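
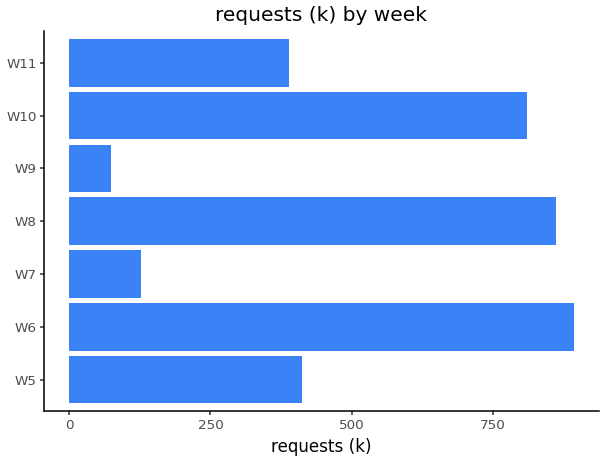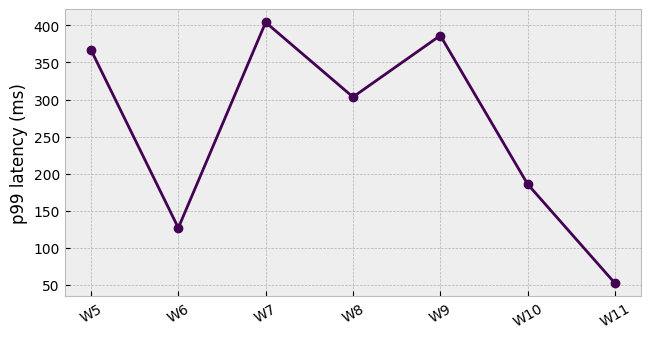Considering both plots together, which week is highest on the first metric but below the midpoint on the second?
Chart 2 median p99 latency (ms) ≈ 300; below-median weeks: W6, W10, W11. Among those, W6 has the highest requests (k) (≈ 900).

W6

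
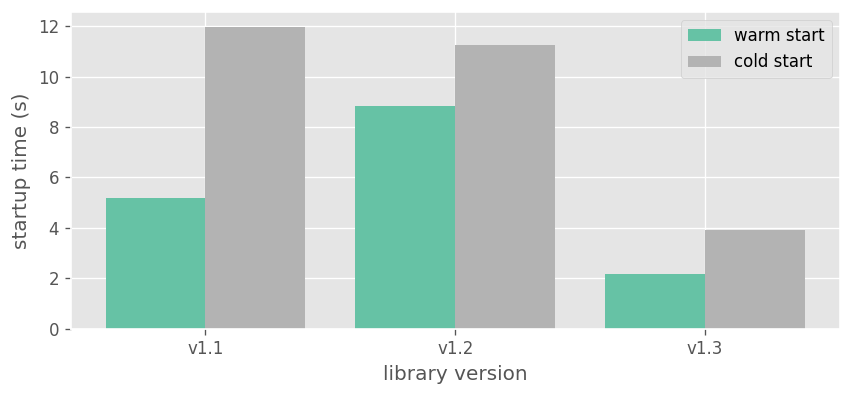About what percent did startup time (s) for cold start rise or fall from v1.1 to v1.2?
≈ -8.3%

v1.1 ≈ 12, v1.2 ≈ 11; (11 − 12) / 12 ≈ -8.3%.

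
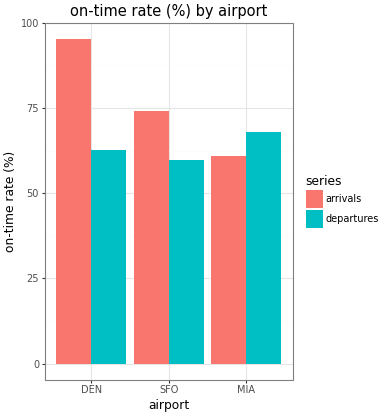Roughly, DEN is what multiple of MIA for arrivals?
≈ 1.67×

DEN ≈ 100, MIA ≈ 60; 100/60 ≈ 1.67.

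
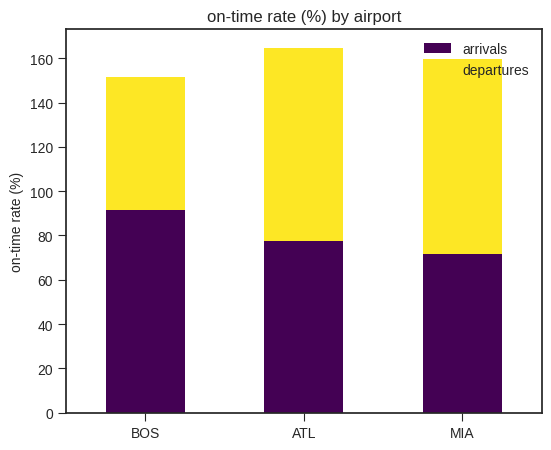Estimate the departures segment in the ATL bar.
≈ 80

departures top ≈ 160, bottom ≈ 80; segment ≈ 80.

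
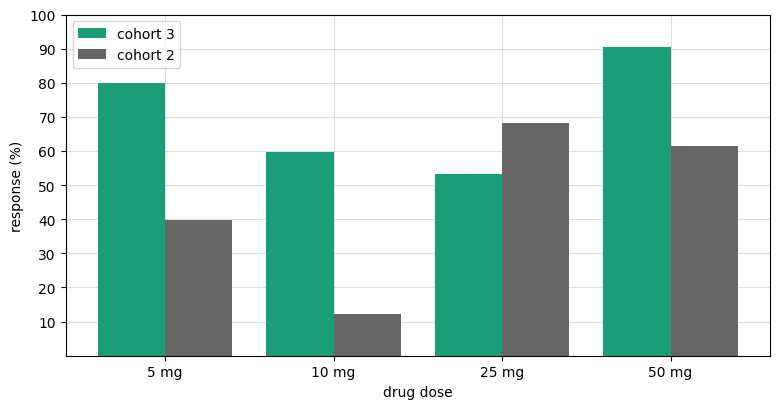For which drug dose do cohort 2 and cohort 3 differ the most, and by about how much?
10 mg: cohort 2 ≈ 10, cohort 3 ≈ 60 → gap ≈ 50. Next-largest (5 mg) is only ≈ 40.

10 mg, ≈ 50 %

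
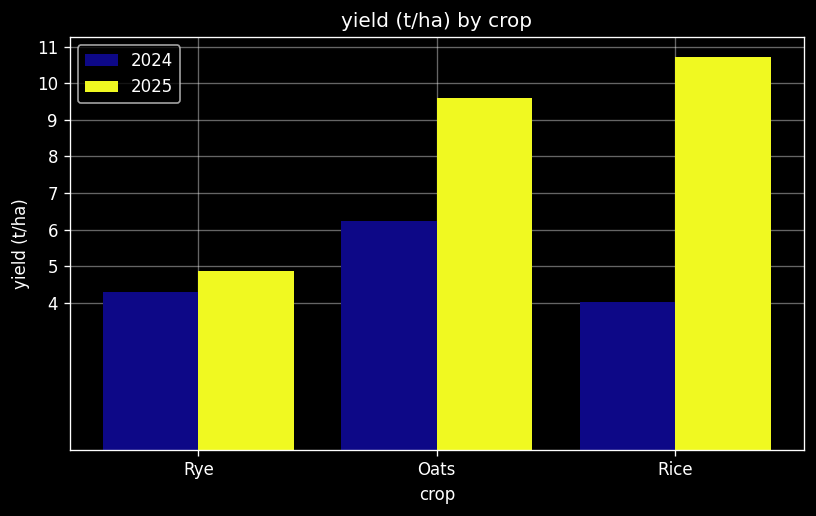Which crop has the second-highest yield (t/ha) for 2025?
Oats

Top 3 for 2025: Rice ≈ 11, Oats ≈ 10, Rye ≈ 5.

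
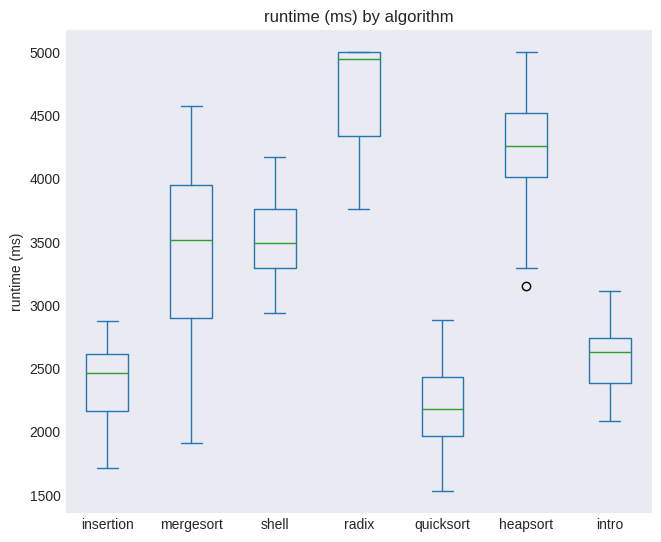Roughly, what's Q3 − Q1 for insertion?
≈ 500

Q3 ≈ 2500, Q1 ≈ 2000; IQR ≈ 500.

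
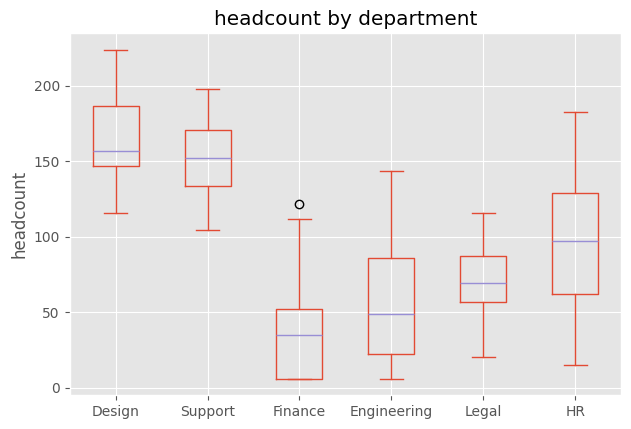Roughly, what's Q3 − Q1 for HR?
≈ 60

Q3 ≈ 120, Q1 ≈ 60; IQR ≈ 60.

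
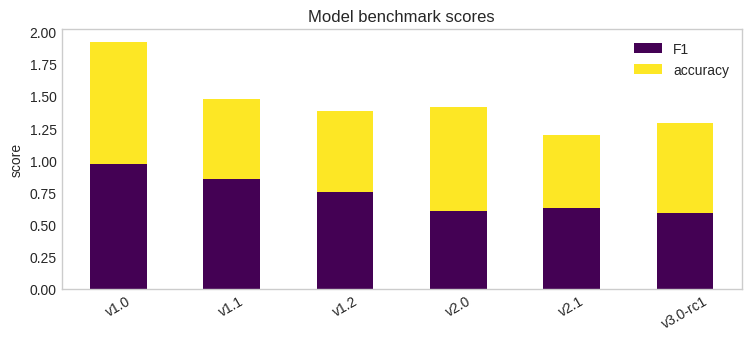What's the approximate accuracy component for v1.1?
accuracy top ≈ 1.4, bottom ≈ 0.8; segment ≈ 0.6.

≈ 0.6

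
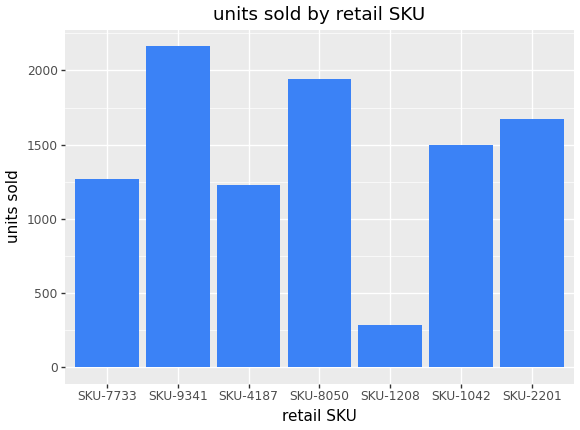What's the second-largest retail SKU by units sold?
Top 3: SKU-9341 ≈ 2200, SKU-8050 ≈ 2000, SKU-2201 ≈ 1600.

SKU-8050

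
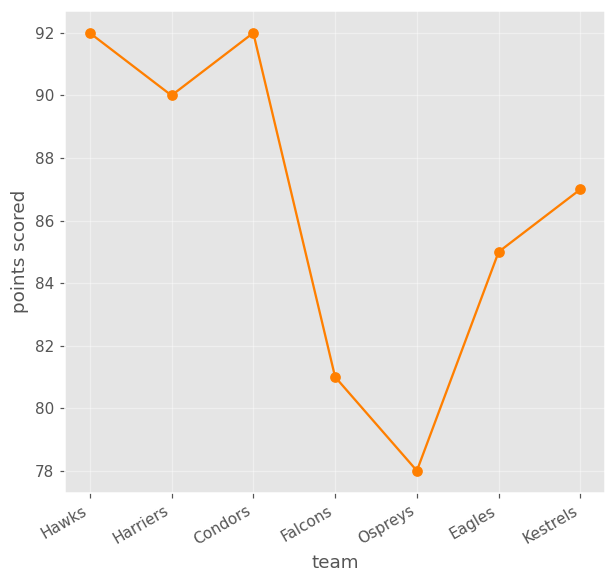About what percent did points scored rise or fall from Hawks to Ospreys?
≈ -15.2%

Hawks ≈ 92, Ospreys ≈ 78; (78 − 92) / 92 ≈ -15.2%.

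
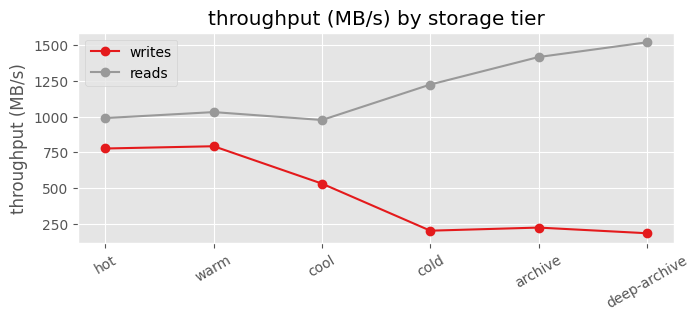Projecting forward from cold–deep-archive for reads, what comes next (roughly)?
≈ 1800

Last three: 1200, 1400, 1600 → slope ≈ 200/step → next ≈ 1800.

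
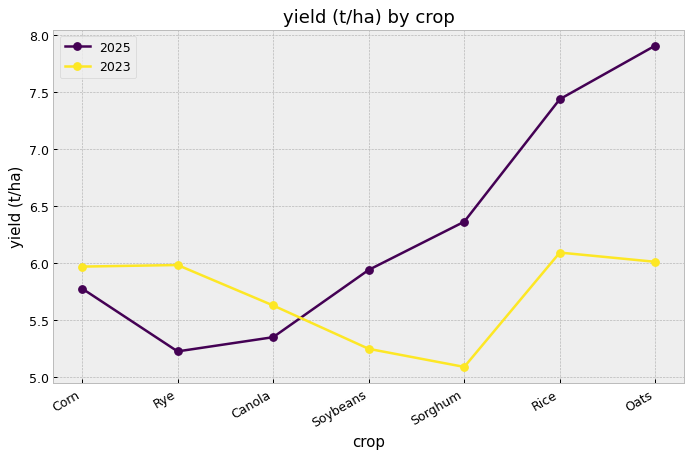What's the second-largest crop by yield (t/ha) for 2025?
Top 3 for 2025: Oats ≈ 8.0, Rice ≈ 7.5, Sorghum ≈ 6.5.

Rice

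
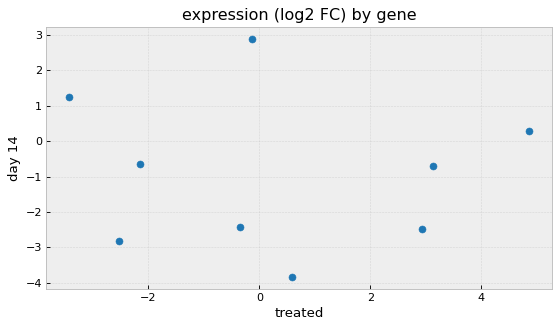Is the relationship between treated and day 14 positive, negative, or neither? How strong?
Points are roughly uncorrelated; weak (|r| ≈ 0.1).

no clear correlation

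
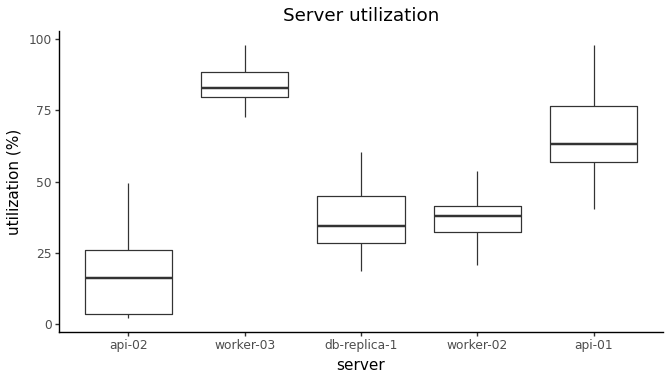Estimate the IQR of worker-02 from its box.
≈ 10

Q3 ≈ 40, Q1 ≈ 30; IQR ≈ 10.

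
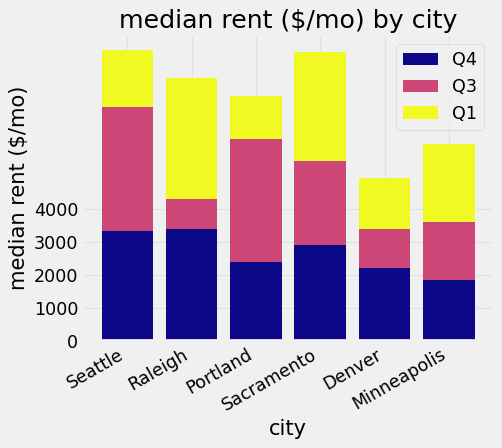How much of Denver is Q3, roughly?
Q3 top ≈ 3000, bottom ≈ 2000; segment ≈ 1000.

≈ 1000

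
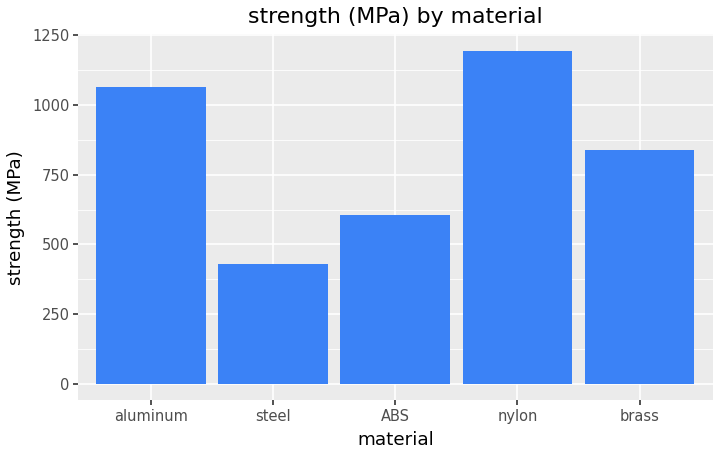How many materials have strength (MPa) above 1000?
Above 1000: aluminum, nylon.

2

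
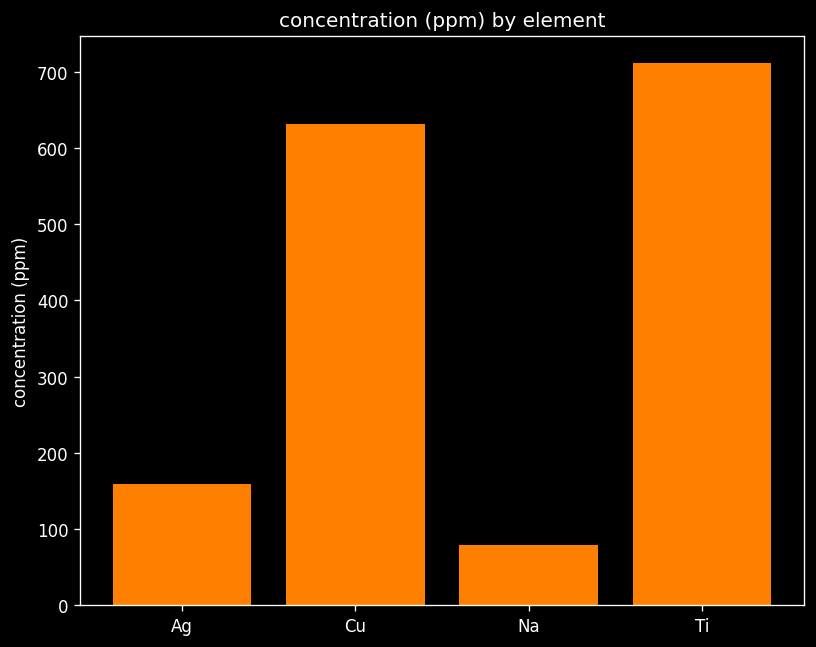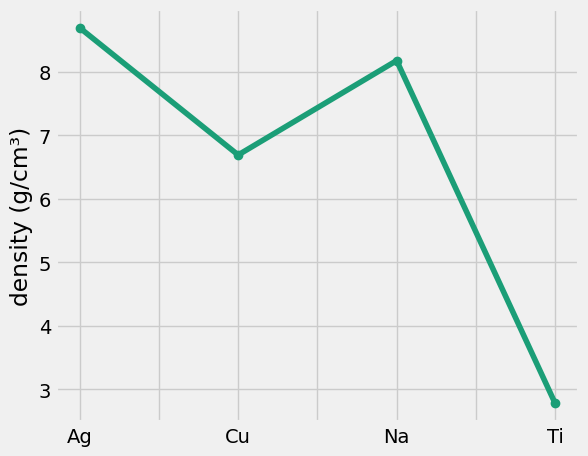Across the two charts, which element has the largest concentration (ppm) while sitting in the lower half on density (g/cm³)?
Chart 2 median density (g/cm³) ≈ 7; below-median elements: Cu, Ti. Among those, Ti has the highest concentration (ppm) (≈ 700).

Ti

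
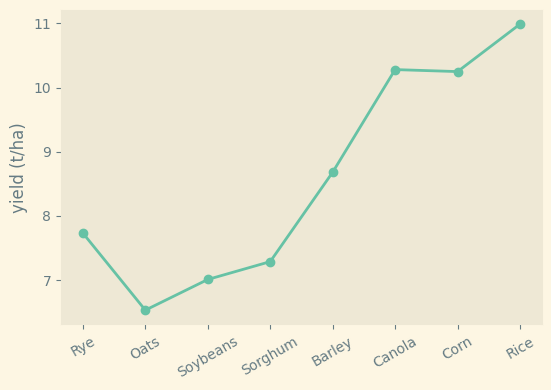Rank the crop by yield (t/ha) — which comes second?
Top 3: Rice ≈ 11.0, Canola ≈ 10.5, Corn ≈ 10.0.

Canola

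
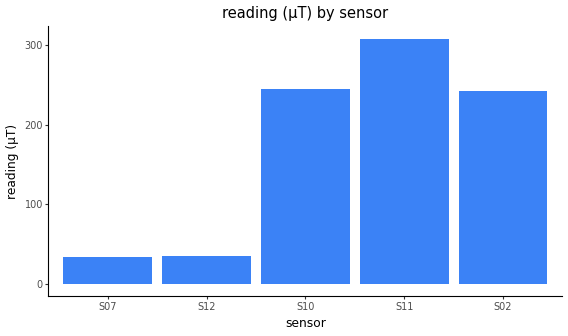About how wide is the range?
≈ 250

Max S11 ≈ 300, min S07 ≈ 50; range ≈ 250.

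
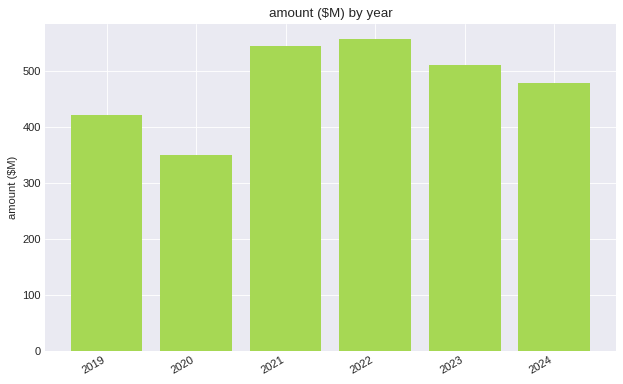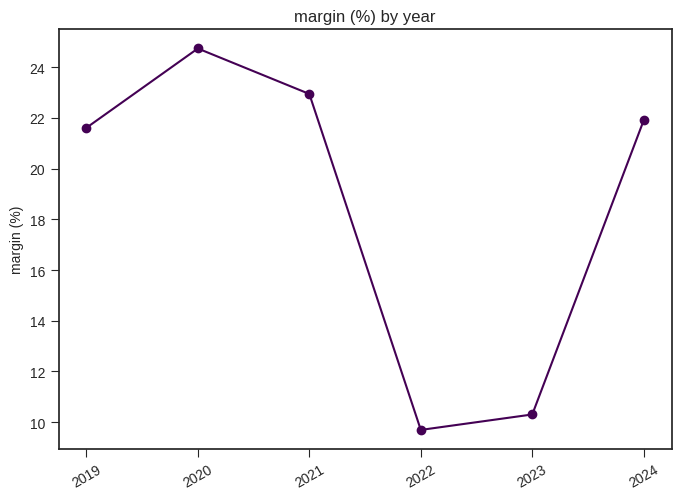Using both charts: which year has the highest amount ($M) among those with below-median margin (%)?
Chart 2 median margin (%) ≈ 20; below-median years: 2019, 2022, 2023. Among those, 2022 has the highest amount ($M) (≈ 600).

2022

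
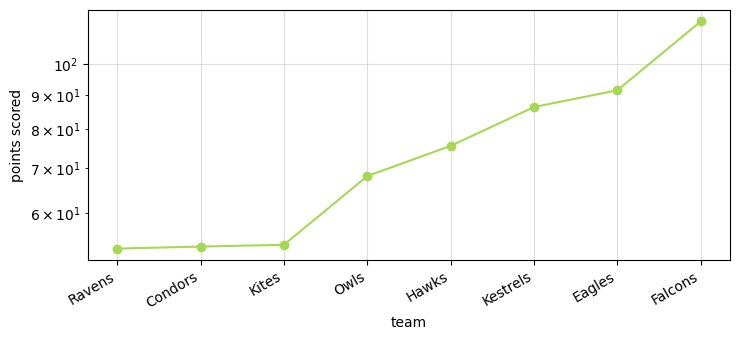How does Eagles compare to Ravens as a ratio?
Eagles ≈ 90, Ravens ≈ 50; 90/50 ≈ 1.8.

≈ 1.8×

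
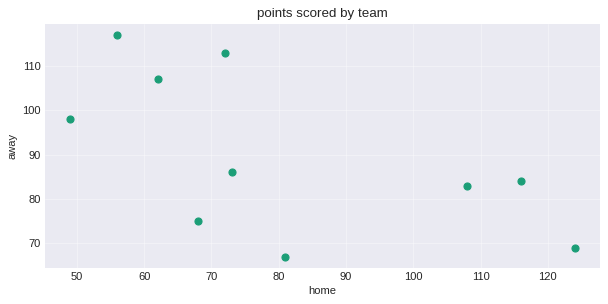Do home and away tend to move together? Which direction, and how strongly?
negative, moderate

Points are negatively correlated; moderate (|r| ≈ 0.6).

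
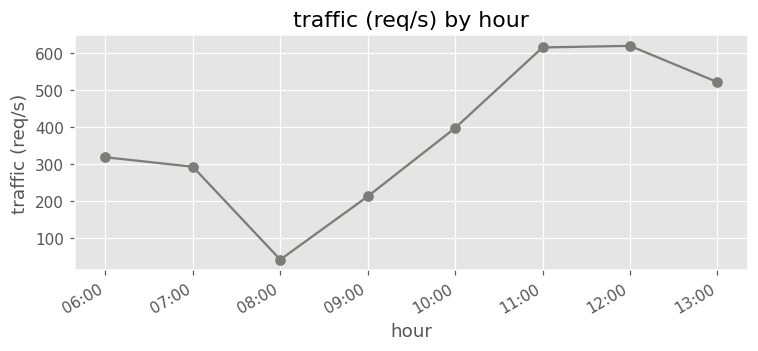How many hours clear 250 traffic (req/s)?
6

Above 250: 06:00, 07:00, 10:00, 11:00, 12:00, 13:00.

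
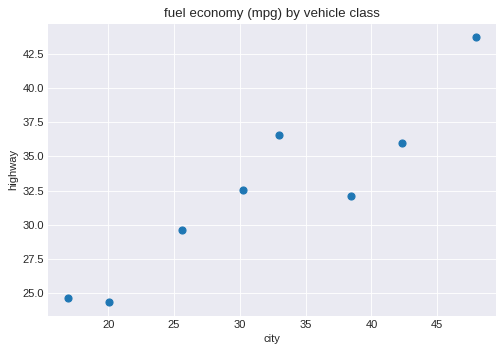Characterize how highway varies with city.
Points are positively correlated; strong (|r| ≈ 0.9).

positive, strong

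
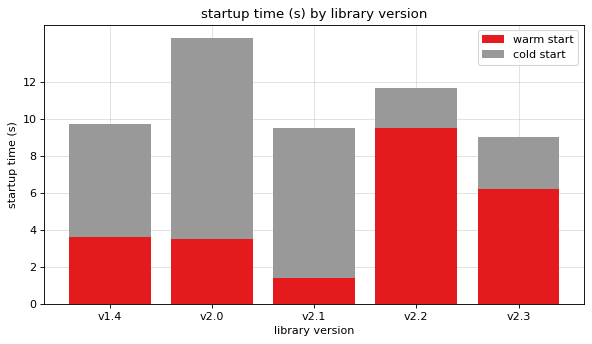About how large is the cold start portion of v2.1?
cold start top ≈ 10, bottom ≈ 2; segment ≈ 8.

≈ 8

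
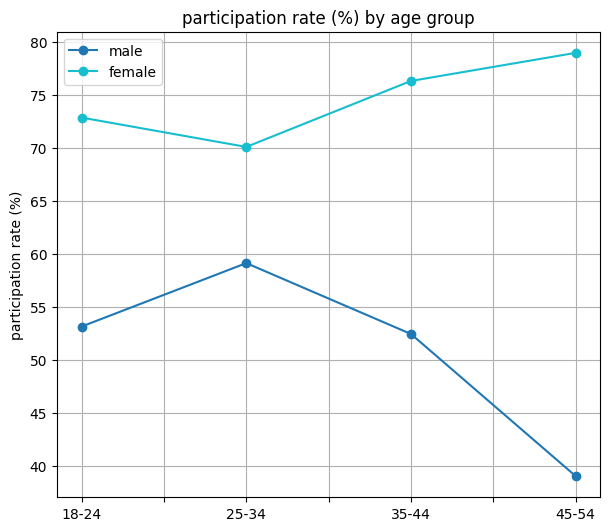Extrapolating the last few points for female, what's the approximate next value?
≈ 85

Last three: 70, 75, 80 → slope ≈ 5/step → next ≈ 85.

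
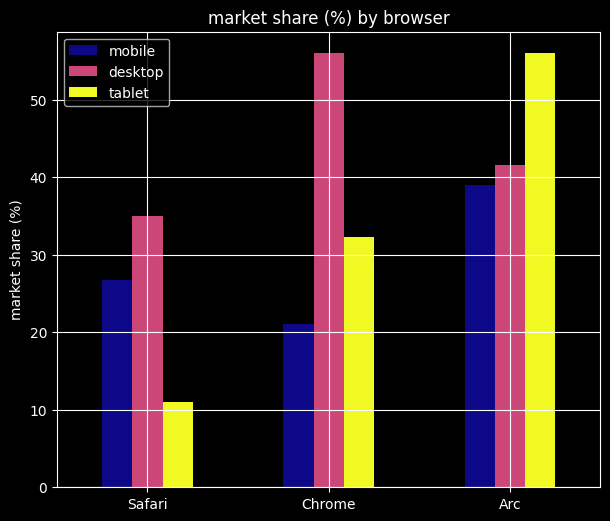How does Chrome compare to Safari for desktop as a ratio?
≈ 1.57×

Chrome ≈ 55, Safari ≈ 35; 55/35 ≈ 1.57.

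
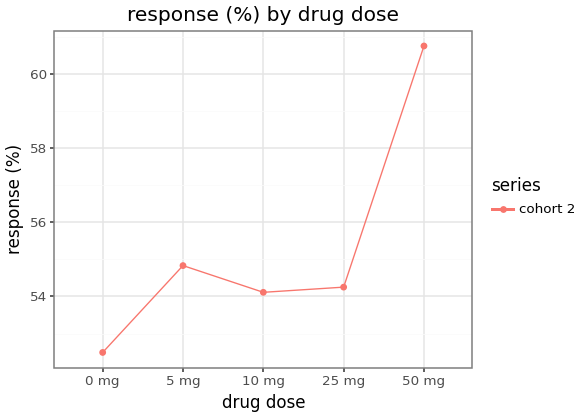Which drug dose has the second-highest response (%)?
Top 3: 50 mg ≈ 61, 5 mg ≈ 55, 25 mg ≈ 54.

5 mg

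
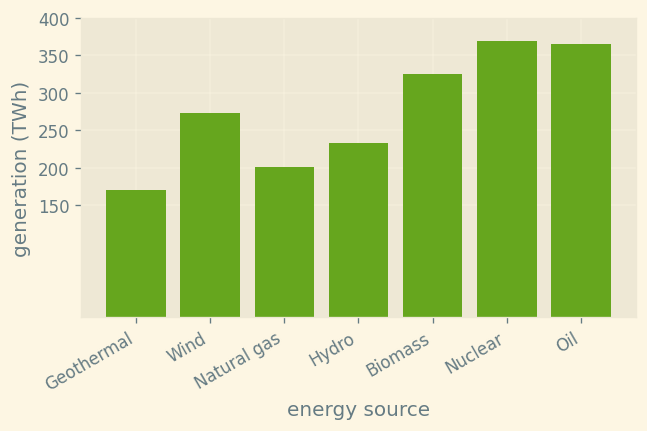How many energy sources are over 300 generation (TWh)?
Above 300: Biomass, Nuclear, Oil.

3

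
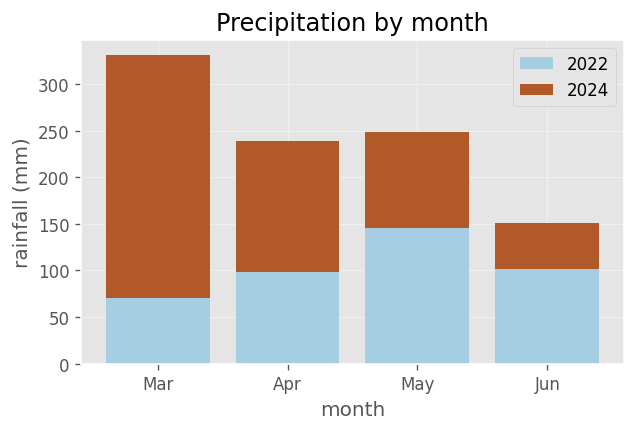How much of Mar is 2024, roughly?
2024 top ≈ 350, bottom ≈ 50; segment ≈ 300.

≈ 300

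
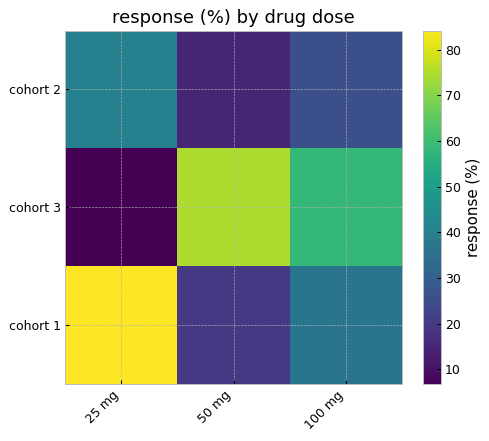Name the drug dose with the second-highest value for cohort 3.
100 mg

Top 3 for cohort 3: 50 mg ≈ 70, 100 mg ≈ 60, 25 mg ≈ 10.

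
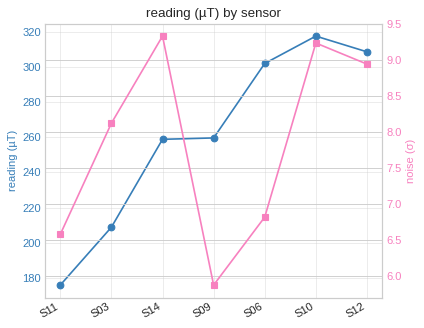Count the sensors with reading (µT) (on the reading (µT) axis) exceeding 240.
5

Above 240: S14, S09, S06, S10, S12.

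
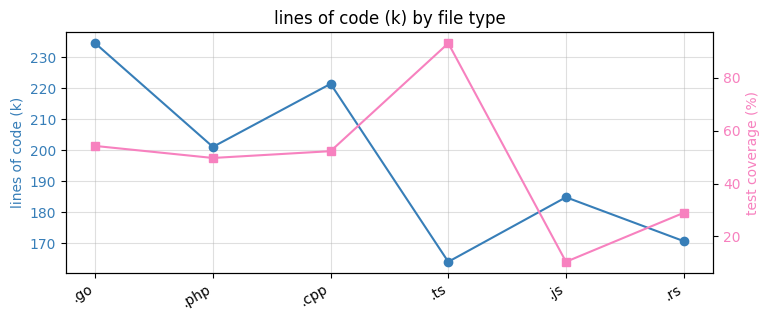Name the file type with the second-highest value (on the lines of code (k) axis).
.cpp

Top 3 (on the lines of code (k) axis): .go ≈ 230, .cpp ≈ 220, .php ≈ 200.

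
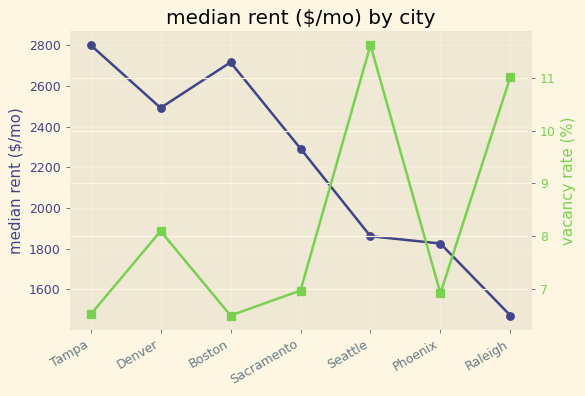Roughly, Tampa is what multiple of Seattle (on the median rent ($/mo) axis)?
≈ 1.56×

Tampa ≈ 2800, Seattle ≈ 1800; 2800/1800 ≈ 1.56.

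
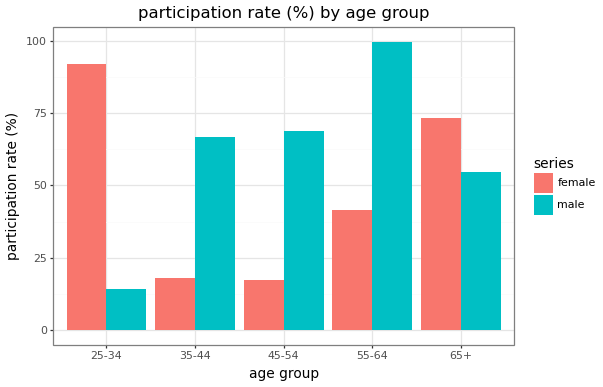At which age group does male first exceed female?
35-44

25-34: male ≈ 10 vs female ≈ 90 (not yet); 35-44: male ≈ 70 vs female ≈ 20 (first crossover).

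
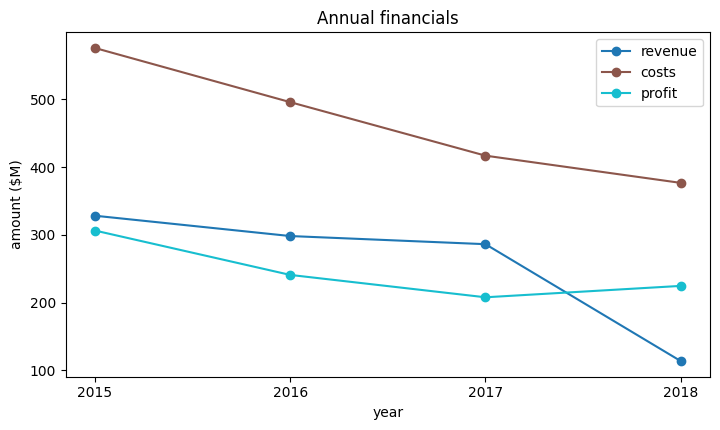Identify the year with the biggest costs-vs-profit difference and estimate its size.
2015, ≈ 300 $M

2015: costs ≈ 600, profit ≈ 300 → gap ≈ 300. Next-largest (2016) is only ≈ 250.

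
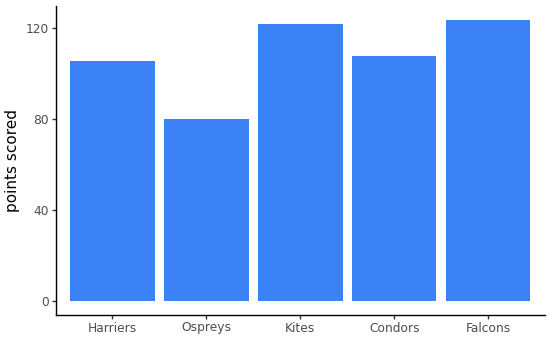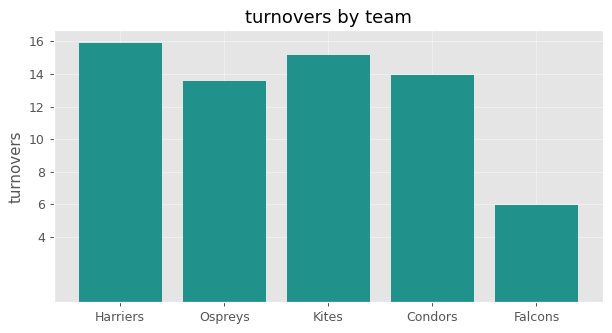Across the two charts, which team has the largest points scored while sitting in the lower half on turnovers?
Chart 2 median turnovers ≈ 14; below-median teams: Ospreys, Falcons. Among those, Falcons has the highest points scored (≈ 120).

Falcons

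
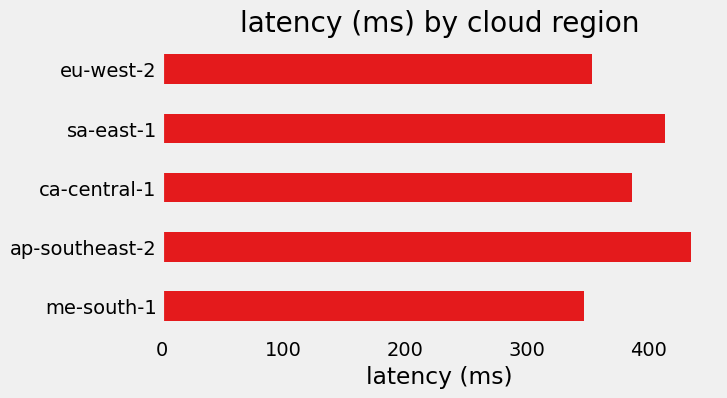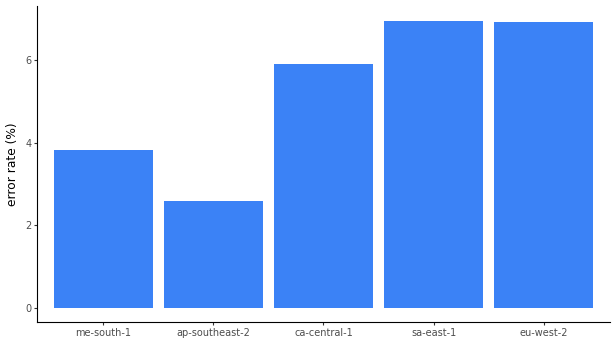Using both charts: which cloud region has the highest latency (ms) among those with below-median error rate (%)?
ap-southeast-2

Chart 2 median error rate (%) ≈ 6; below-median cloud regions: me-south-1, ap-southeast-2. Among those, ap-southeast-2 has the highest latency (ms) (≈ 450).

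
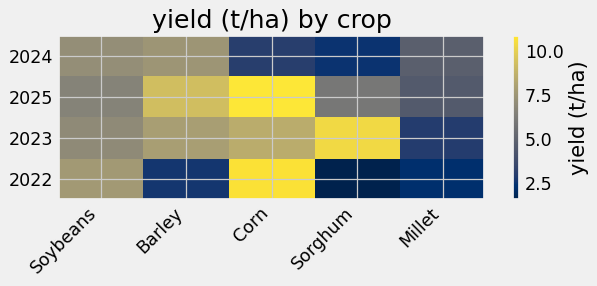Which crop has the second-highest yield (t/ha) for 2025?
Barley

Top 3 for 2025: Corn ≈ 11, Barley ≈ 9, Soybeans ≈ 7.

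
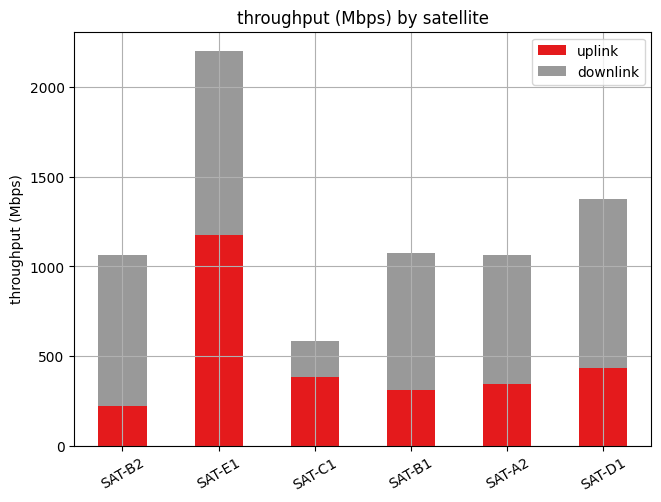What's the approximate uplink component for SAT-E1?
≈ 1200

uplink top ≈ 1200, bottom ≈ 0; segment ≈ 1200.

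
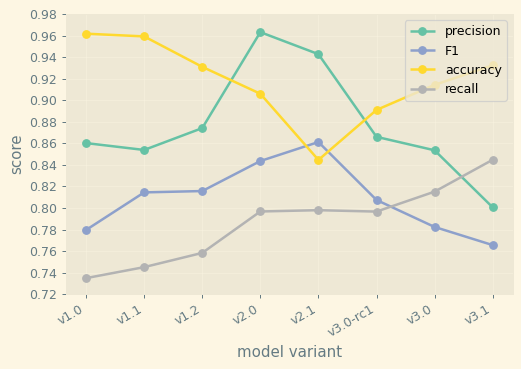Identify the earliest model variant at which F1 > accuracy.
v2.0: F1 ≈ 0.84 vs accuracy ≈ 0.90 (not yet); v2.1: F1 ≈ 0.86 vs accuracy ≈ 0.84 (first crossover).

v2.1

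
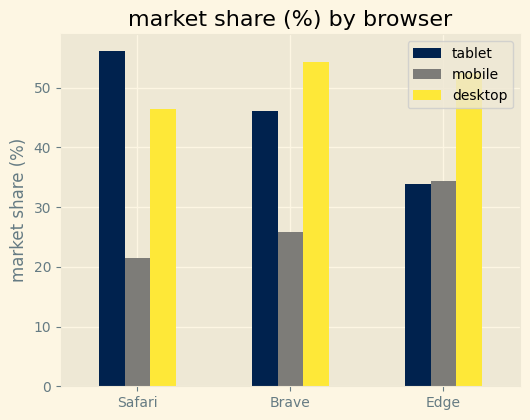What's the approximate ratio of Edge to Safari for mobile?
≈ 1.75×

Edge ≈ 35, Safari ≈ 20; 35/20 ≈ 1.75.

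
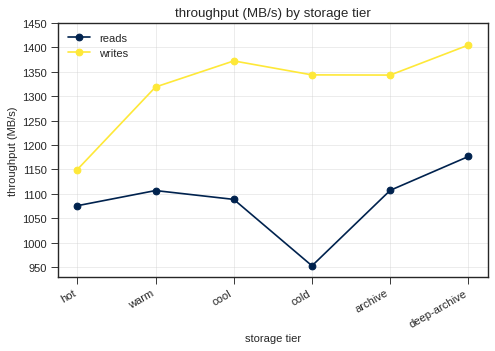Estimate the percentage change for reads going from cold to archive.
≈ +15.8%

cold ≈ 950, archive ≈ 1100; (1100 − 950) / 950 ≈ +15.8%.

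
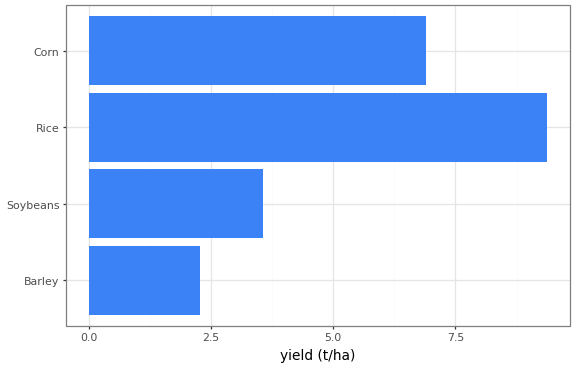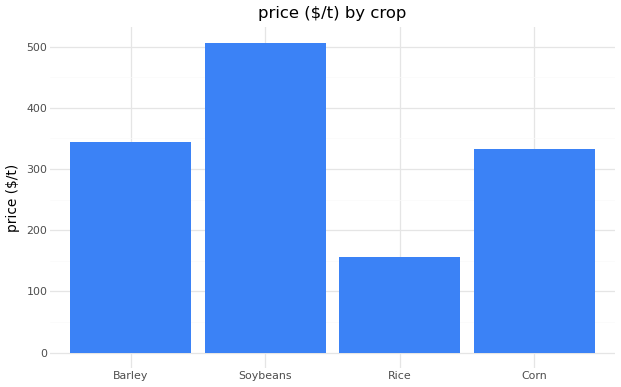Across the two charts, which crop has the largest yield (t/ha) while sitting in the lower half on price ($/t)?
Rice

Chart 2 median price ($/t) ≈ 350; below-median crops: Rice, Corn. Among those, Rice has the highest yield (t/ha) (≈ 9).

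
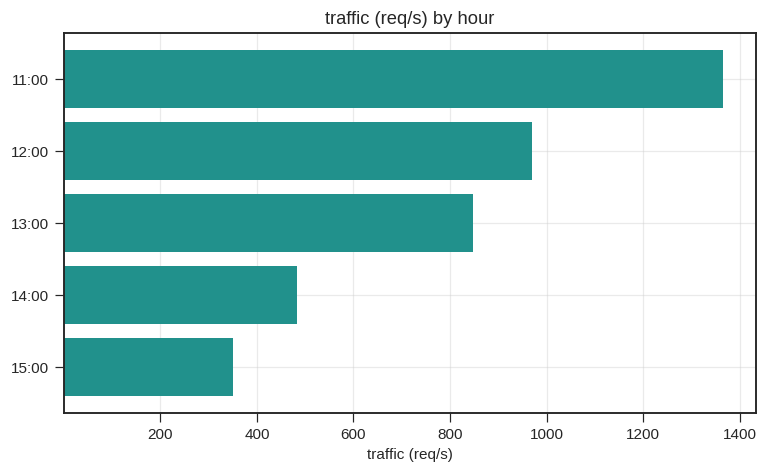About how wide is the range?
≈ 1000

Max 11:00 ≈ 1400, min 15:00 ≈ 400; range ≈ 1000.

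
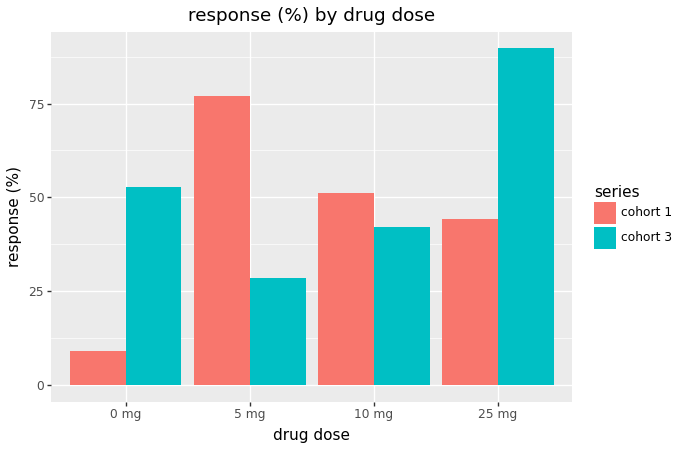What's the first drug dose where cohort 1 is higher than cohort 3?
0 mg: cohort 1 ≈ 10 vs cohort 3 ≈ 50 (not yet); 5 mg: cohort 1 ≈ 80 vs cohort 3 ≈ 30 (first crossover).

5 mg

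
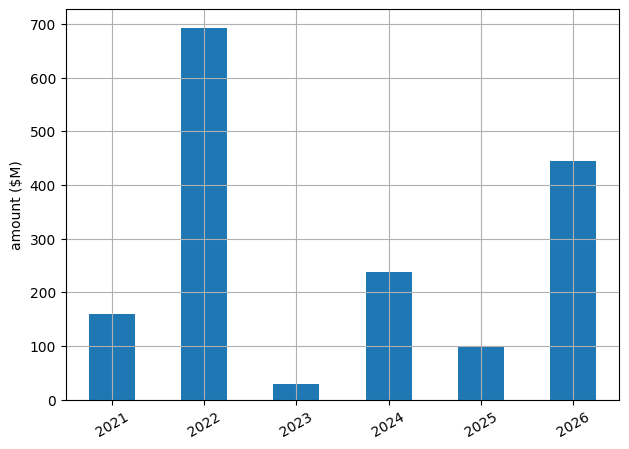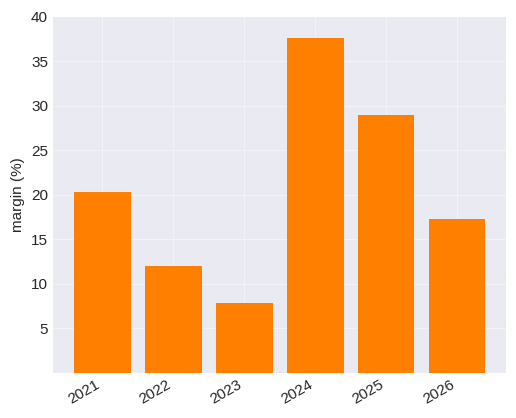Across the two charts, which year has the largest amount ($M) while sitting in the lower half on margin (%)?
2022

Chart 2 median margin (%) ≈ 20; below-median years: 2022, 2023, 2026. Among those, 2022 has the highest amount ($M) (≈ 700).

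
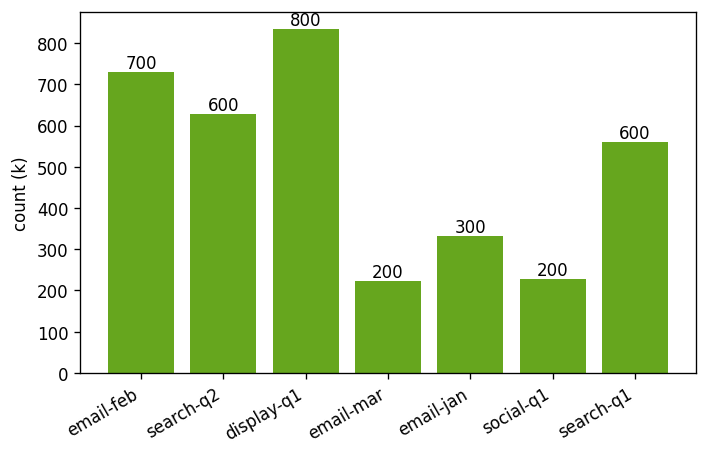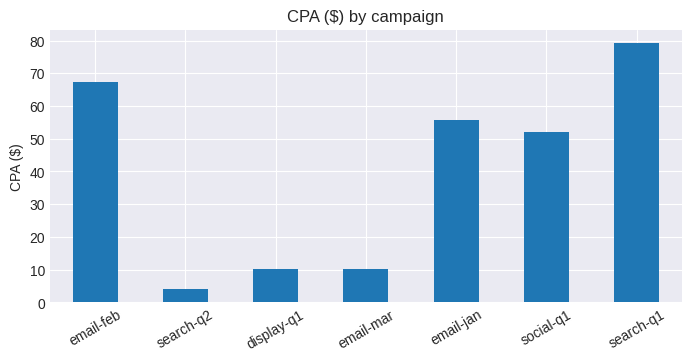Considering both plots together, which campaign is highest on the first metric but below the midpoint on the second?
display-q1

Chart 2 median CPA ($) ≈ 50; below-median campaigns: search-q2, display-q1, email-mar. Among those, display-q1 has the highest count (k) (≈ 800).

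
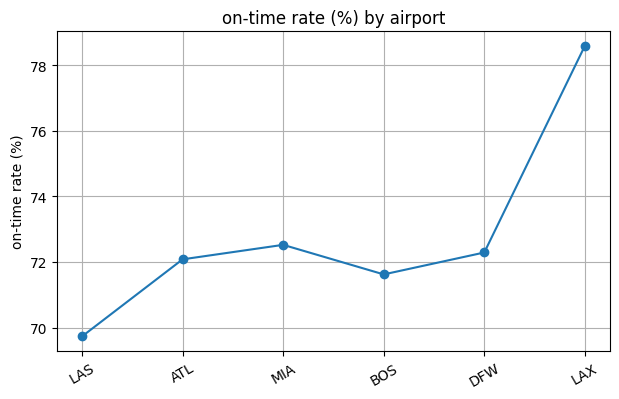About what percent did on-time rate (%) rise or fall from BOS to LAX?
≈ +9.7%

BOS ≈ 72, LAX ≈ 79; (79 − 72) / 72 ≈ +9.7%.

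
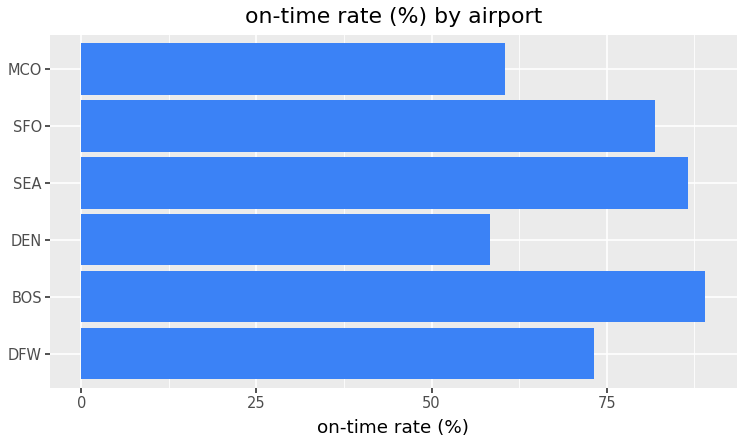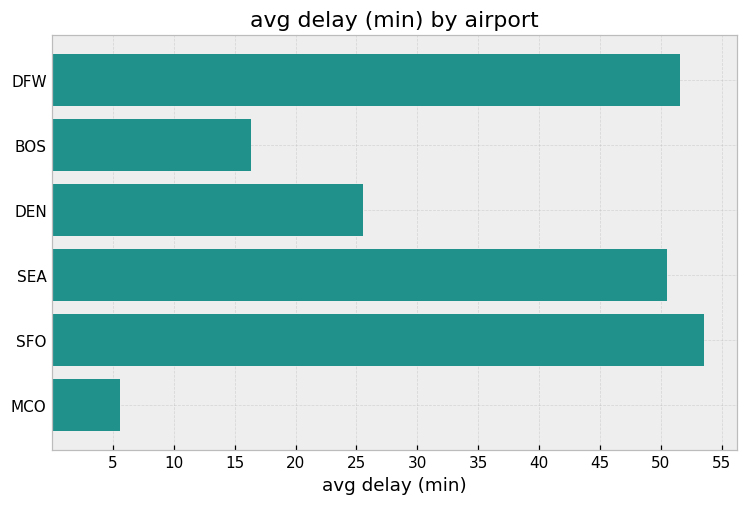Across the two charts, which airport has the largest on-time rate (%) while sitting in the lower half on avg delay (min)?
BOS

Chart 2 median avg delay (min) ≈ 40; below-median airports: BOS, DEN, MCO. Among those, BOS has the highest on-time rate (%) (≈ 90).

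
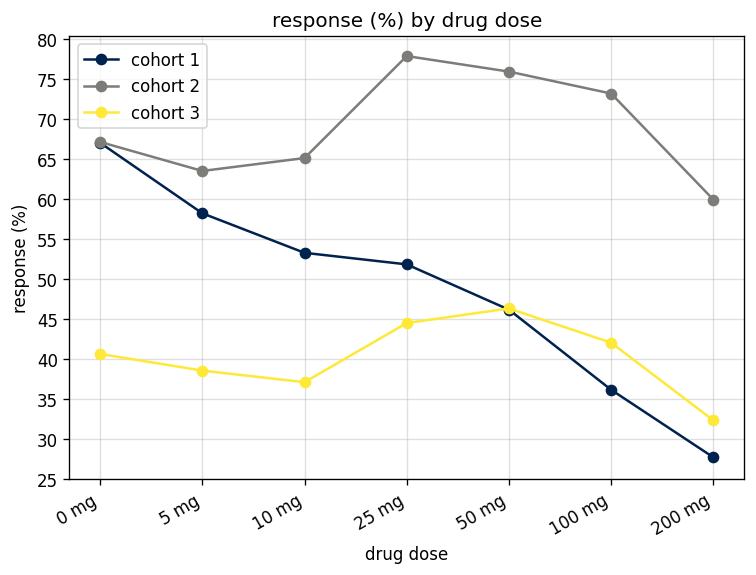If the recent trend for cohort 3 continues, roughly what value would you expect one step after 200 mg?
≈ 22.5

Last three: 45, 40, 30 → slope ≈ -7.5/step → next ≈ 22.5.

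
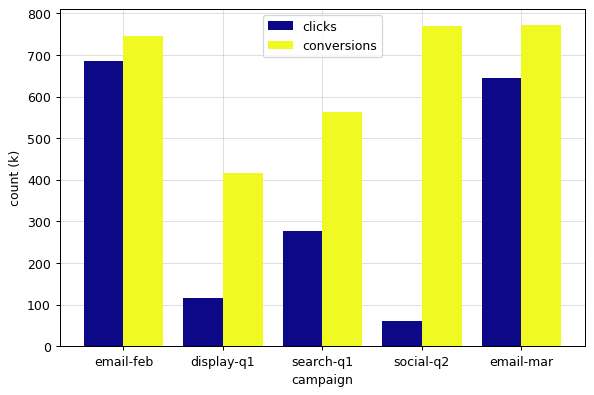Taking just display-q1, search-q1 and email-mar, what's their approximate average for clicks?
≈ 333

(100 + 300 + 600) / 3 ≈ 333.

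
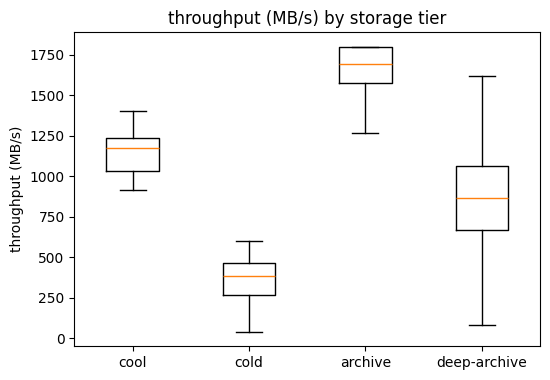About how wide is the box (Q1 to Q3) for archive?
≈ 200

Q3 ≈ 1800, Q1 ≈ 1600; IQR ≈ 200.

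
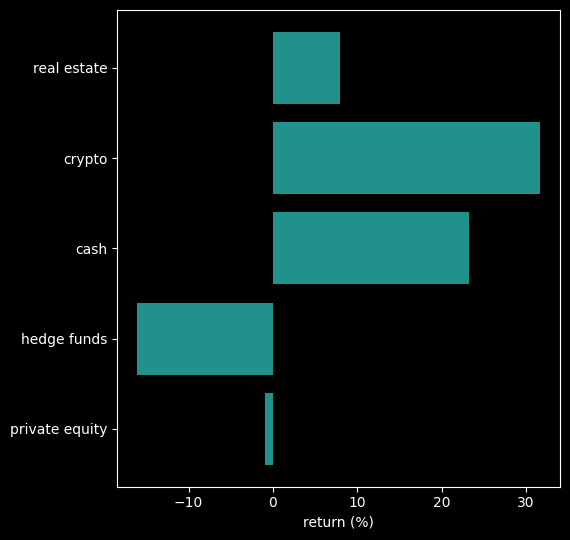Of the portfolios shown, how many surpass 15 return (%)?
Above 15: crypto, cash.

2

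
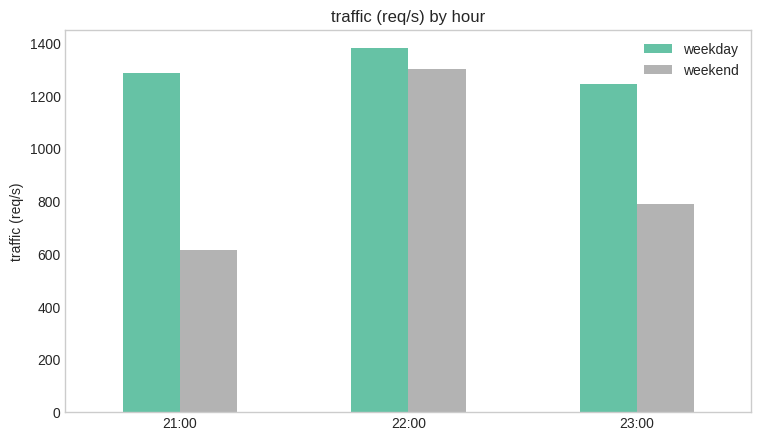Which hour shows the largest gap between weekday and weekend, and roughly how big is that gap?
21:00: weekday ≈ 1200, weekend ≈ 600 → gap ≈ 600. Next-largest (23:00) is only ≈ 400.

21:00, ≈ 600 req/s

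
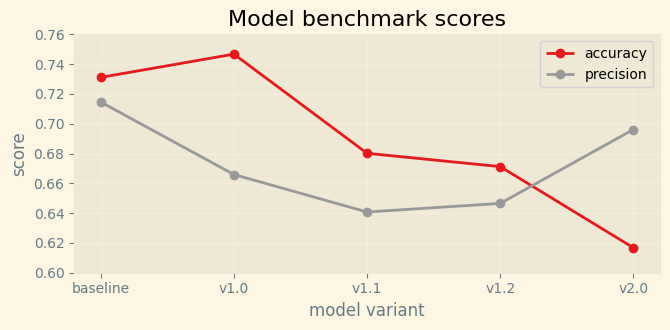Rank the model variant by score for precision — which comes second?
Top 3 for precision: baseline ≈ 0.72, v2.0 ≈ 0.70, v1.0 ≈ 0.66.

v2.0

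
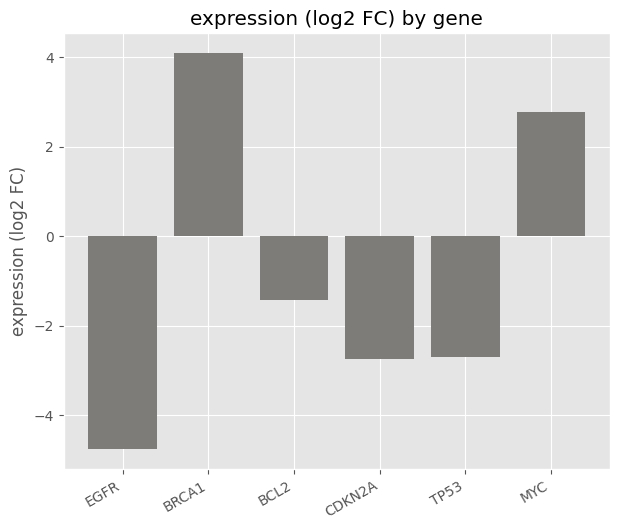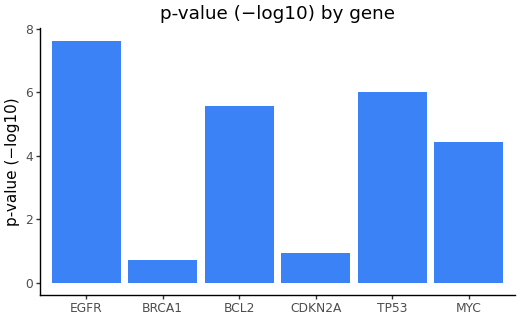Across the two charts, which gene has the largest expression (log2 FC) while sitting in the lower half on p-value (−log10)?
BRCA1

Chart 2 median p-value (−log10) ≈ 5; below-median genes: BRCA1, CDKN2A, MYC. Among those, BRCA1 has the highest expression (log2 FC) (≈ 4).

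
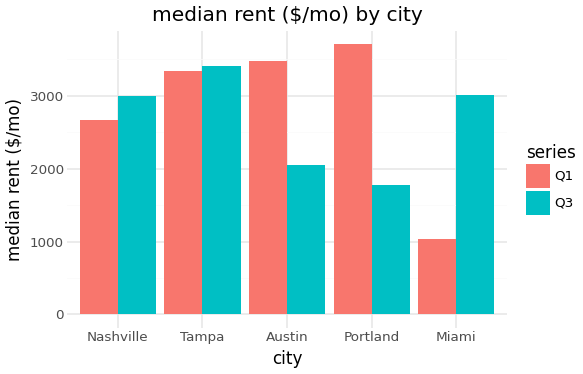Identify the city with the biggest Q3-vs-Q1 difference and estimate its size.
Miami: Q3 ≈ 3000, Q1 ≈ 1000 → gap ≈ 2000. Next-largest (Portland) is only ≈ 1500.

Miami, ≈ 2000 $/mo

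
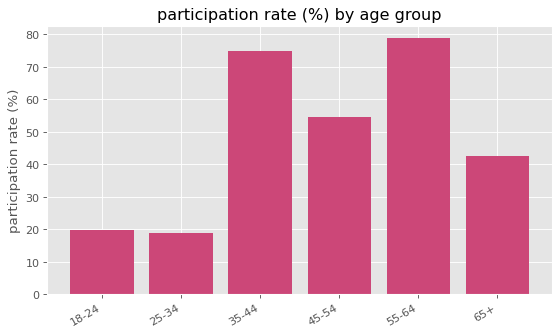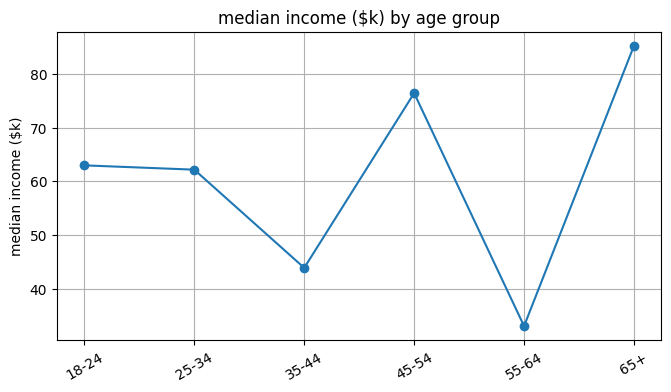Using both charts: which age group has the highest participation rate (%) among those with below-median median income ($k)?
Chart 2 median median income ($k) ≈ 60; below-median age groups: 25-34, 35-44, 55-64. Among those, 55-64 has the highest participation rate (%) (≈ 80).

55-64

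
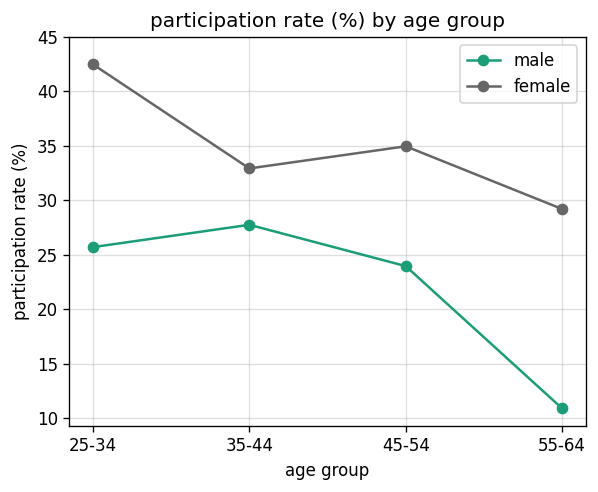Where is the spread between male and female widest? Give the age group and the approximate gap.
55-64, ≈ 20 %

55-64: male ≈ 10, female ≈ 30 → gap ≈ 20. Next-largest (25-34) is only ≈ 15.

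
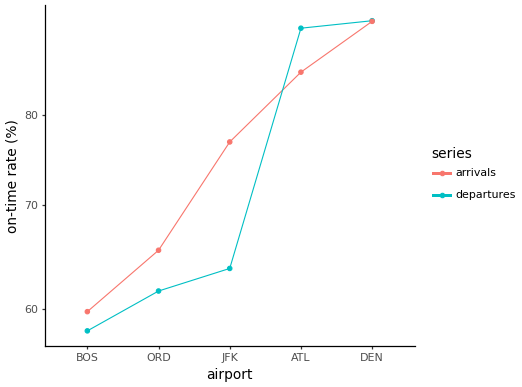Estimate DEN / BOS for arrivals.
DEN ≈ 90, BOS ≈ 60; 90/60 ≈ 1.5.

≈ 1.5×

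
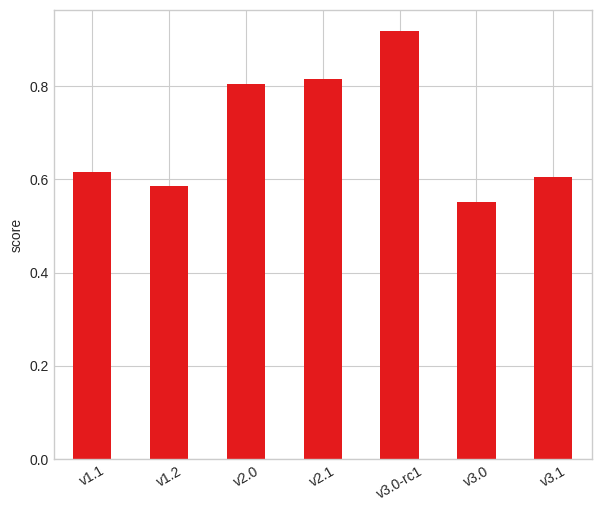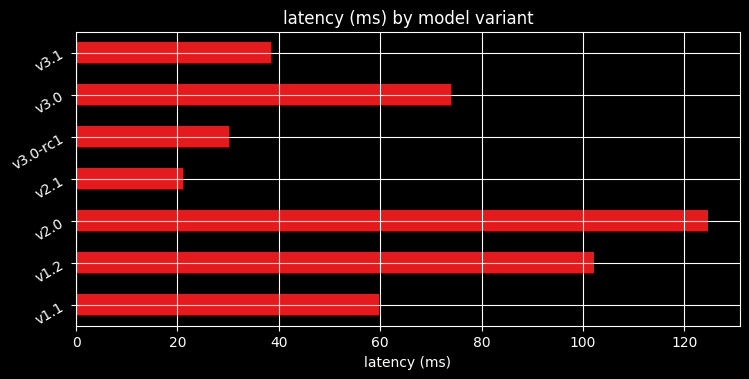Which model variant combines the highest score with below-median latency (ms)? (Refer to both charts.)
Chart 2 median latency (ms) ≈ 60; below-median model variants: v2.1, v3.0-rc1, v3.1. Among those, v3.0-rc1 has the highest score (≈ 0.9).

v3.0-rc1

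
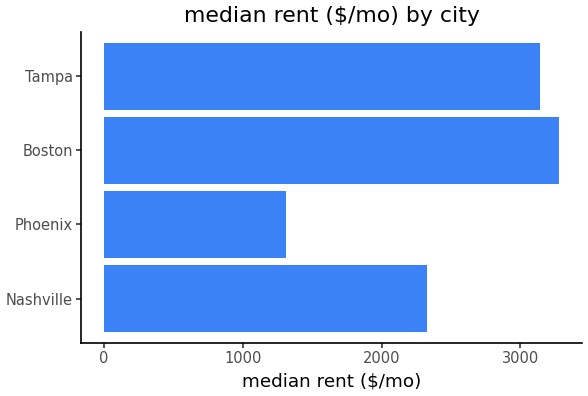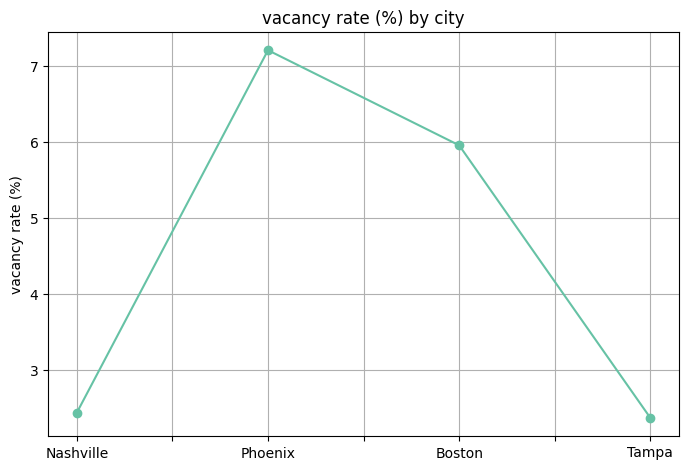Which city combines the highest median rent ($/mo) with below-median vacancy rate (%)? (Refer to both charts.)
Tampa

Chart 2 median vacancy rate (%) ≈ 4; below-median cities: Nashville, Tampa. Among those, Tampa has the highest median rent ($/mo) (≈ 3000).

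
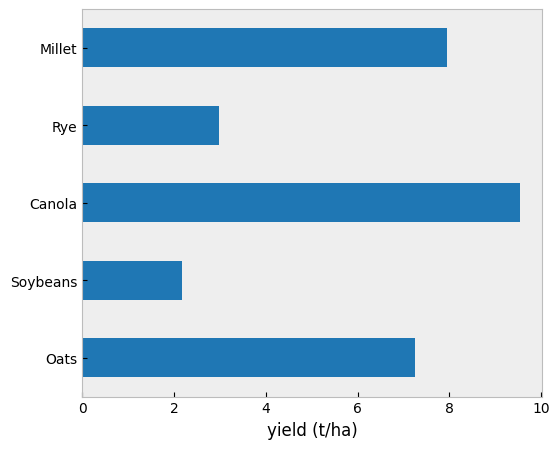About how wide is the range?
Max Canola ≈ 10, min Soybeans ≈ 2; range ≈ 8.

≈ 8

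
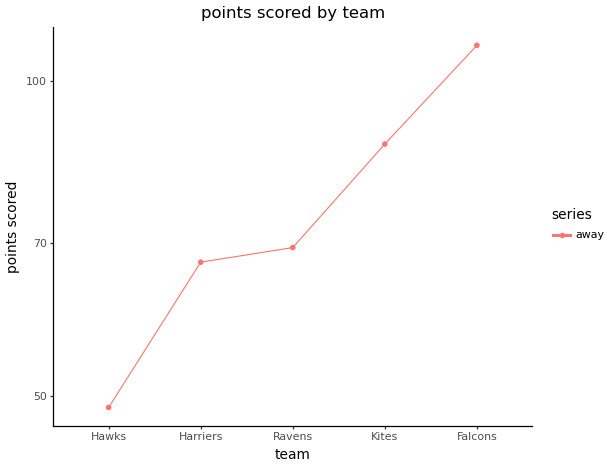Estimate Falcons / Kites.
Falcons ≈ 110, Kites ≈ 85; 110/85 ≈ 1.29.

≈ 1.29×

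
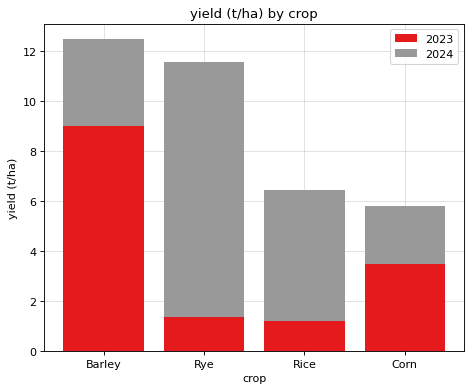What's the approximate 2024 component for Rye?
≈ 10

2024 top ≈ 12, bottom ≈ 2; segment ≈ 10.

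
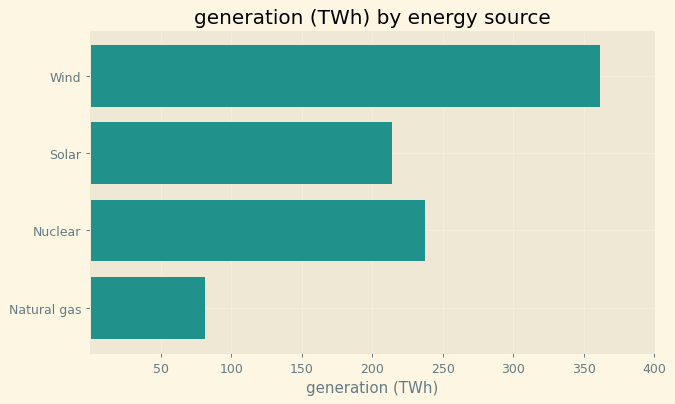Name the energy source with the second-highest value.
Nuclear

Top 3: Wind ≈ 350, Nuclear ≈ 250, Solar ≈ 200.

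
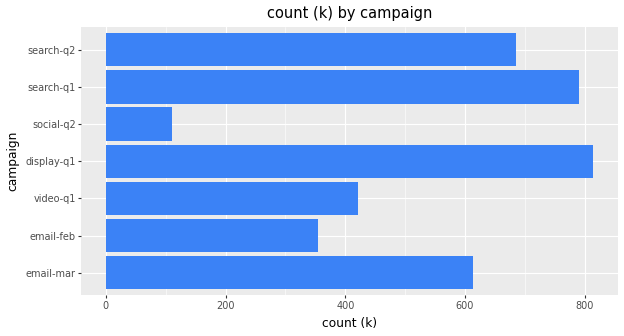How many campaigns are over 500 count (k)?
Above 500: email-mar, display-q1, search-q1, search-q2.

4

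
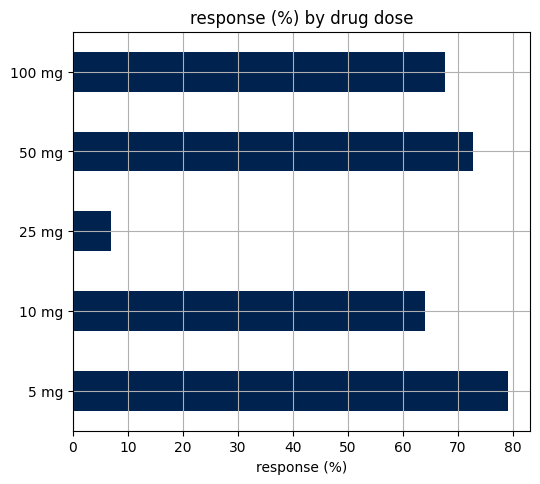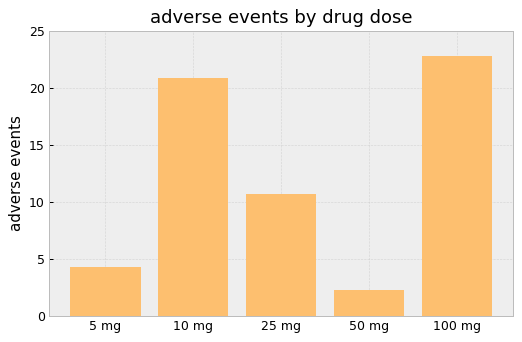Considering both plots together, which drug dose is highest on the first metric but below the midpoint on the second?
Chart 2 median adverse events ≈ 10; below-median drug doses: 5 mg, 50 mg. Among those, 5 mg has the highest response (%) (≈ 80).

5 mg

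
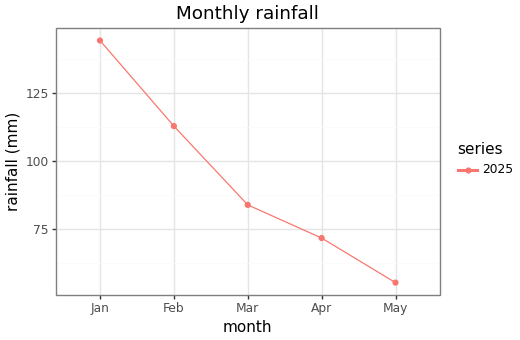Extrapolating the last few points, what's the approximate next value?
Last three: 80, 70, 60 → slope ≈ -10/step → next ≈ 50.

≈ 50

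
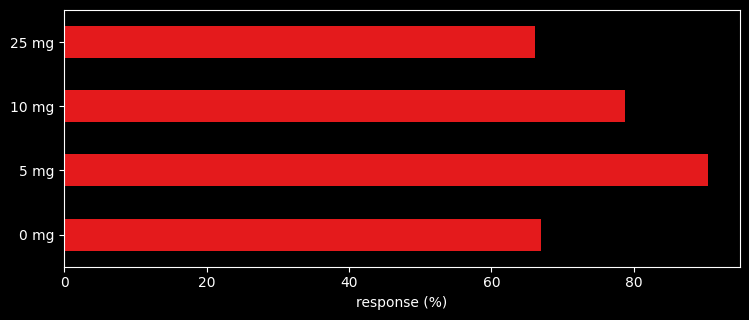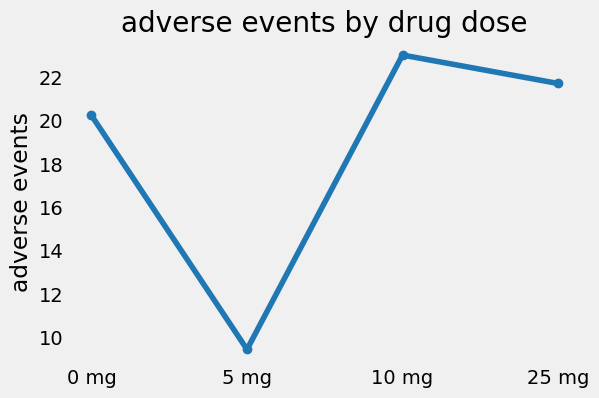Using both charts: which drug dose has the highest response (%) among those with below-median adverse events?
Chart 2 median adverse events ≈ 20; below-median drug doses: 0 mg, 5 mg. Among those, 5 mg has the highest response (%) (≈ 90).

5 mg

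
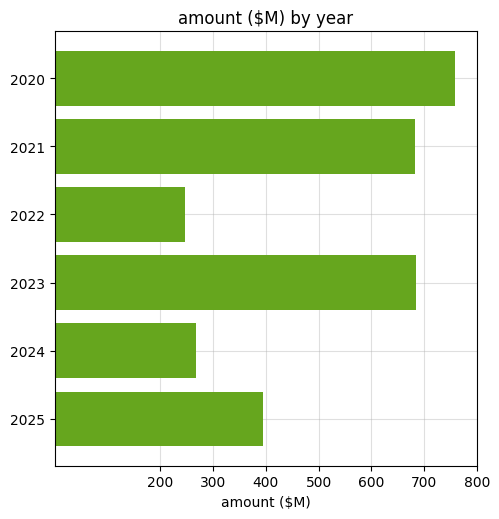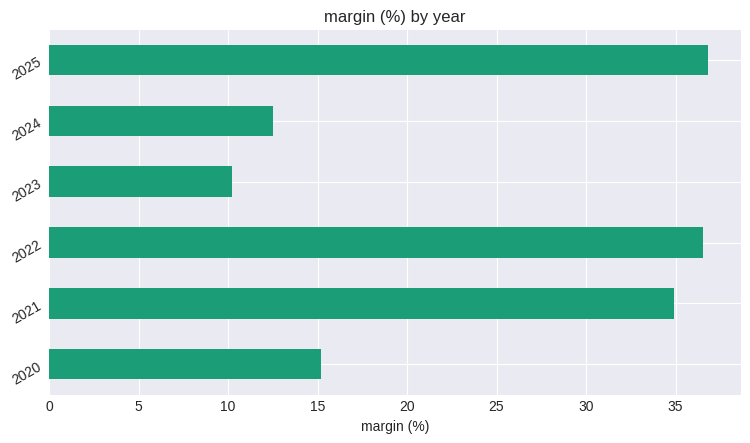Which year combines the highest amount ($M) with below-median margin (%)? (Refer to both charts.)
Chart 2 median margin (%) ≈ 25; below-median years: 2020, 2023, 2024. Among those, 2020 has the highest amount ($M) (≈ 800).

2020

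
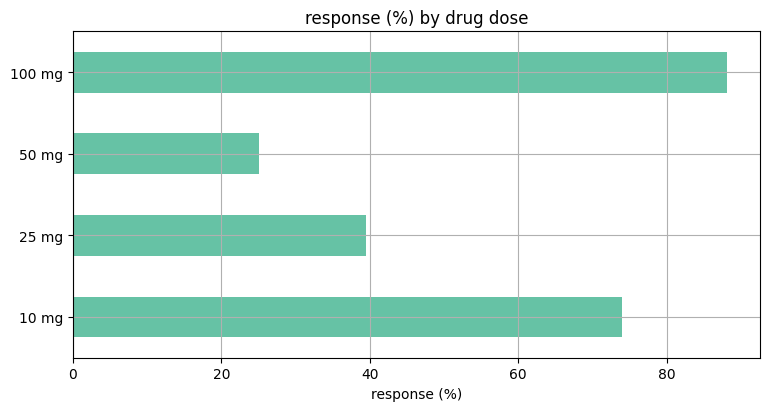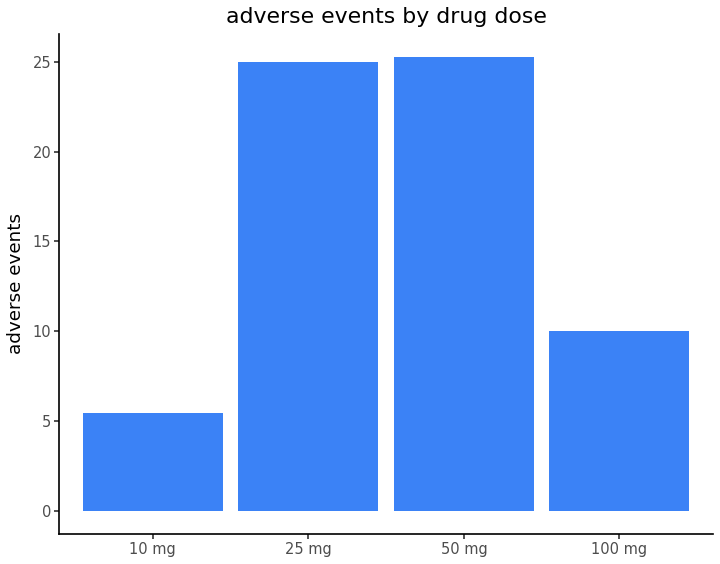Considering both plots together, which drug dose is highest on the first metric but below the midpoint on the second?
100 mg

Chart 2 median adverse events ≈ 20; below-median drug doses: 10 mg, 100 mg. Among those, 100 mg has the highest response (%) (≈ 90).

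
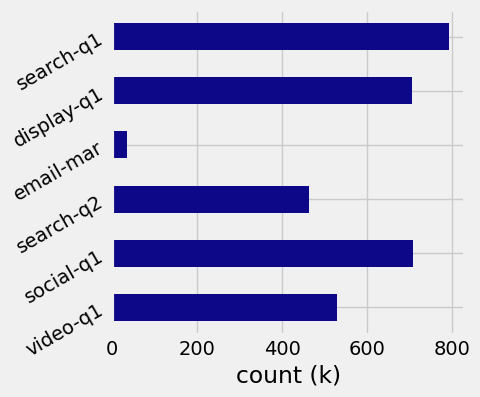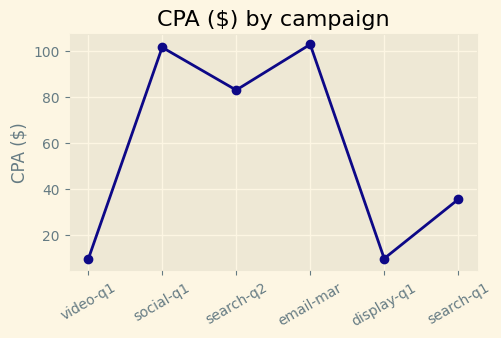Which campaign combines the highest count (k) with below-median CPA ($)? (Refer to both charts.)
search-q1

Chart 2 median CPA ($) ≈ 60; below-median campaigns: video-q1, display-q1, search-q1. Among those, search-q1 has the highest count (k) (≈ 800).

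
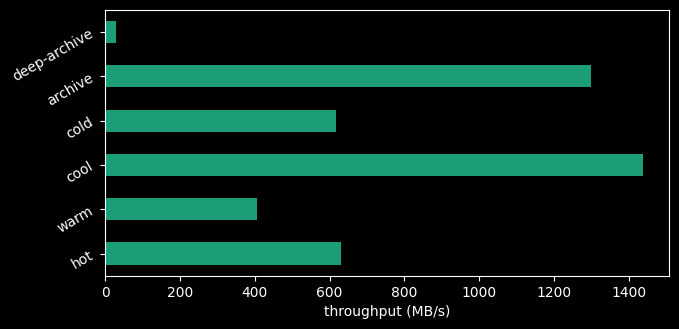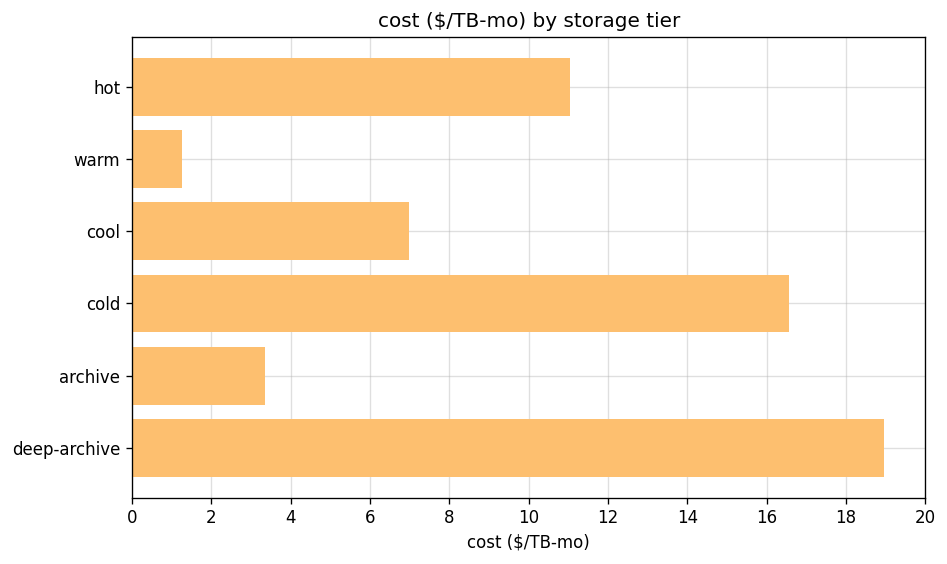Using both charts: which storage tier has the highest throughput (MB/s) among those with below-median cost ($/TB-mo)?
Chart 2 median cost ($/TB-mo) ≈ 10; below-median storage tiers: warm, cool, archive. Among those, cool has the highest throughput (MB/s) (≈ 1400).

cool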